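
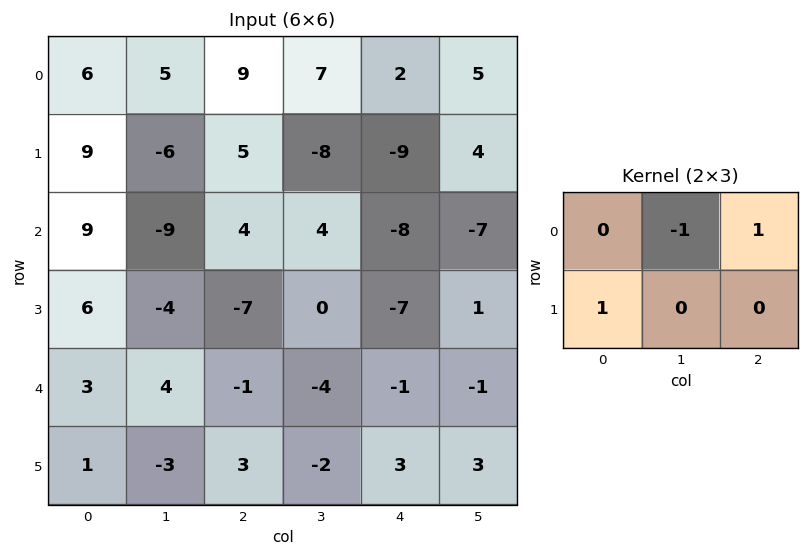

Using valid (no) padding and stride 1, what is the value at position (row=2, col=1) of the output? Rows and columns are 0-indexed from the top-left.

-4

The receptive field on the input at this output position is [-9 4 4 / -4 -7 0]. Elementwise product with the kernel and sum: 4·-1 + 4·1 + -4·1.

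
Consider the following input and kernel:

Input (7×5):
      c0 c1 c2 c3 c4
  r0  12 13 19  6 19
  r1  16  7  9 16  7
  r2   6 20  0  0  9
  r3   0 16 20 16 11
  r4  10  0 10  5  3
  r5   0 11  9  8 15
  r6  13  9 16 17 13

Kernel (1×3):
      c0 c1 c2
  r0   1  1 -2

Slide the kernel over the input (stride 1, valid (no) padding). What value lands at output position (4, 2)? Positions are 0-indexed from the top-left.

The receptive field on the input at this output position is [10 5 3]. Elementwise product with the kernel and sum: 10·1 + 5·1 + 3·-2.

9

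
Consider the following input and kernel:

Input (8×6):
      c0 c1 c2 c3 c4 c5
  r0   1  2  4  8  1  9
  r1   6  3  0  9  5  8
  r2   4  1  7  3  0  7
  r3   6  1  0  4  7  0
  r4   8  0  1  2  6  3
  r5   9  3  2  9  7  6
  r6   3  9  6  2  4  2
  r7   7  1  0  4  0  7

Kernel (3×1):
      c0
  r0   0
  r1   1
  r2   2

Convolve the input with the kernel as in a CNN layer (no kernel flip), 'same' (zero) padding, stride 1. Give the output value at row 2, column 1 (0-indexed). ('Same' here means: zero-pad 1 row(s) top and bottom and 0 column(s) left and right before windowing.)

3

The receptive field on the zero-padded input at this output position is [3 / 1 / 1]. Elementwise product with the kernel and sum: 1·1 + 1·2.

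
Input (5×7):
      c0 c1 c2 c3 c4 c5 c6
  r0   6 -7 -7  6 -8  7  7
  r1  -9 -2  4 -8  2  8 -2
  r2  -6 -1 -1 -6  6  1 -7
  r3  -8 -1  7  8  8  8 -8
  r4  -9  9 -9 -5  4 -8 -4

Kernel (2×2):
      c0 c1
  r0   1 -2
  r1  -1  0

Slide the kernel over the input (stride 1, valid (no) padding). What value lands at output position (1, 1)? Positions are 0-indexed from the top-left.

-9

The receptive field on the input at this output position is [-2 4 / -1 -1]. Elementwise product with the kernel and sum: -2·1 + 4·-2 + -1·-1.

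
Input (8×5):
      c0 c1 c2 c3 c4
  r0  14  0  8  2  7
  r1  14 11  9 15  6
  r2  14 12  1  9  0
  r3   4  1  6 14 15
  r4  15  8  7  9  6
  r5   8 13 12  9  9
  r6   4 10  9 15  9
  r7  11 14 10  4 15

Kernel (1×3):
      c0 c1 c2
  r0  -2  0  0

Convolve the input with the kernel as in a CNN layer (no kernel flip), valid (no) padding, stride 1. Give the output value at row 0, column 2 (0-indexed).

-16

The receptive field on the input at this output position is [8 2 7]. Elementwise product with the kernel and sum: 8·-2.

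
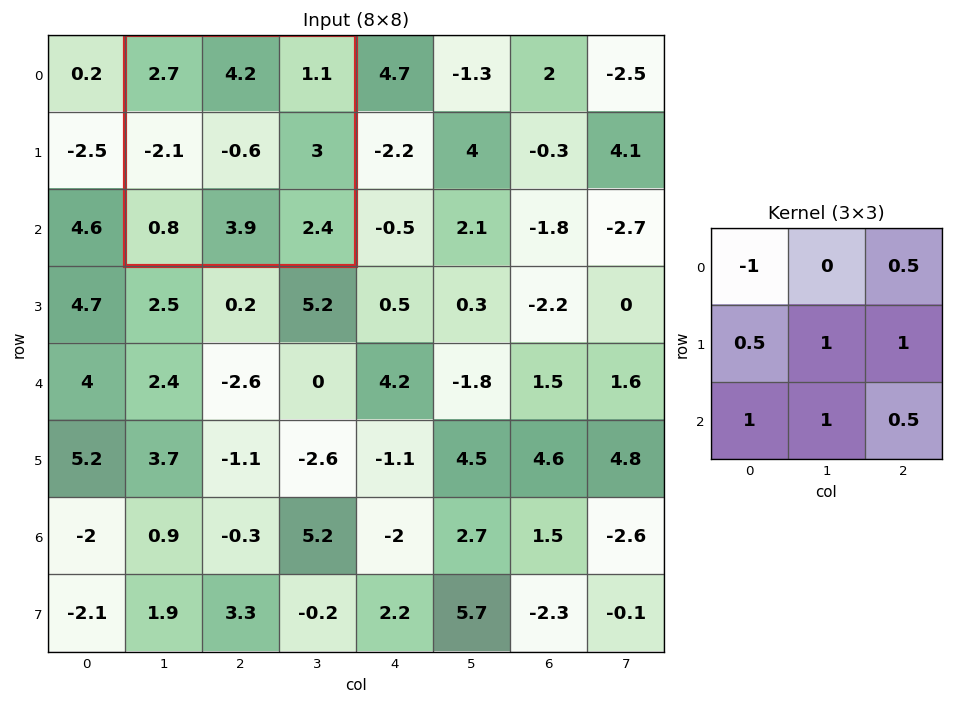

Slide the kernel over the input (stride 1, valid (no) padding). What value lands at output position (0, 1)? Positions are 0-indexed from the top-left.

The receptive field on the input at this output position is [2.7 4.2 1.1 / -2.1 -0.6 3 / 0.8 3.9 2.4]. Elementwise product with the kernel and sum: 2.7·-1 + 1.1·0.5 + -2.1·0.5 + -0.6·1 + 3·1 + 0.8·1 + 3.9·1 + 2.4·0.5.

5.1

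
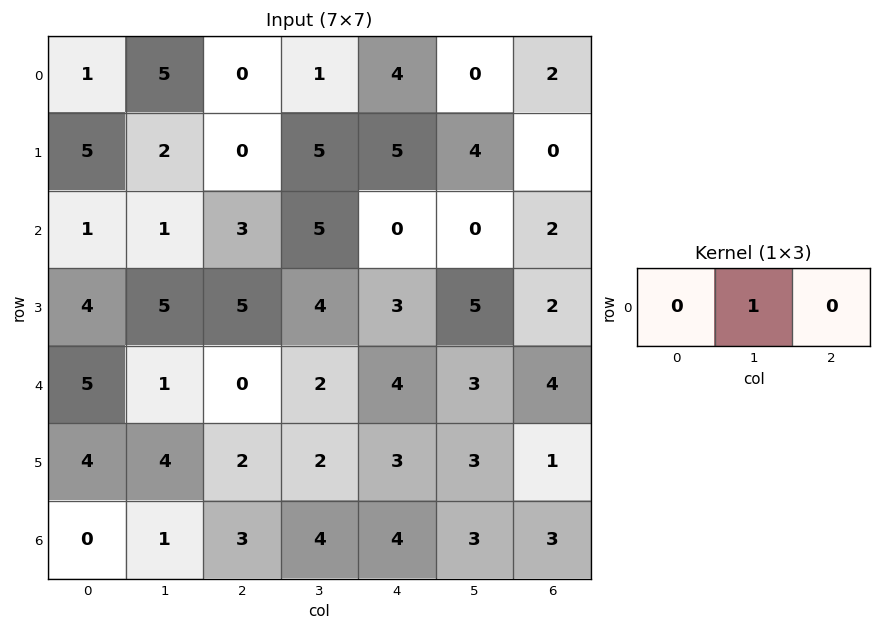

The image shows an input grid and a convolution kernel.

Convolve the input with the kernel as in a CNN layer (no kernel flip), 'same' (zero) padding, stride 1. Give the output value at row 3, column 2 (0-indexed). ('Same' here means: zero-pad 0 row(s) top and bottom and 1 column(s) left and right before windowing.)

5

The receptive field on the zero-padded input at this output position is [5 5 4]. Elementwise product with the kernel and sum: 5·1.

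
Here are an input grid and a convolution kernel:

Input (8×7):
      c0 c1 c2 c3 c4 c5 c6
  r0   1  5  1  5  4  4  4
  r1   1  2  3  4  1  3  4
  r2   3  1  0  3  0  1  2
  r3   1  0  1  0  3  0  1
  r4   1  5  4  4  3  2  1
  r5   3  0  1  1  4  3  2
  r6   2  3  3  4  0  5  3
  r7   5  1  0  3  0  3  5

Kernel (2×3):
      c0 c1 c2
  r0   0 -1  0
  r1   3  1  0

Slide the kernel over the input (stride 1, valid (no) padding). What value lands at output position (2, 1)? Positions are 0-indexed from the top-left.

The receptive field on the input at this output position is [1 0 3 / 0 1 0]. Elementwise product with the kernel and sum: 0·-1 + 0·3 + 1·1.

1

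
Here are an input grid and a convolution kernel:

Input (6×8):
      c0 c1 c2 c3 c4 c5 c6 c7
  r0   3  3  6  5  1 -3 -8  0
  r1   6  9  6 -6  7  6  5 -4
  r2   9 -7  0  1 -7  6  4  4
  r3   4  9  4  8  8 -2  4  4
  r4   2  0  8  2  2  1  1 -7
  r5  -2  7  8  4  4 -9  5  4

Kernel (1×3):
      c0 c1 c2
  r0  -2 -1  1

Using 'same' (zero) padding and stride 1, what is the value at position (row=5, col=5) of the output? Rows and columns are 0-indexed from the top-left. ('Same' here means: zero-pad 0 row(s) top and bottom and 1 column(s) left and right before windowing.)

6

The receptive field on the zero-padded input at this output position is [4 -9 5]. Elementwise product with the kernel and sum: 4·-2 + -9·-1 + 5·1.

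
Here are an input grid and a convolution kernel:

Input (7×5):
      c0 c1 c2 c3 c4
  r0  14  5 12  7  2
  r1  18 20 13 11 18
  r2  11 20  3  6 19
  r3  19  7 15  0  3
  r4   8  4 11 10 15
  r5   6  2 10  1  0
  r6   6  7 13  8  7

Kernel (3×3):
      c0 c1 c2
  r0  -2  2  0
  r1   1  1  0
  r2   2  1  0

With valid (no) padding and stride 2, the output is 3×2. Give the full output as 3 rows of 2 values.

Output[0,0]: The receptive field on the input at this output position is [14 5 12 / 18 20 13 / 11 20 3]. Elementwise product with the kernel and sum: 14·-2 + 5·2 + 18·1 + 20·1 + 11·2 + 20·1.
Output[0,1]: The receptive field on the input at this output position is [12 7 2 / 13 11 18 / 3 6 19]. Elementwise product with the kernel and sum: 12·-2 + 7·2 + 13·1 + 11·1 + 3·2 + 6·1.

62 26
64 53
19 43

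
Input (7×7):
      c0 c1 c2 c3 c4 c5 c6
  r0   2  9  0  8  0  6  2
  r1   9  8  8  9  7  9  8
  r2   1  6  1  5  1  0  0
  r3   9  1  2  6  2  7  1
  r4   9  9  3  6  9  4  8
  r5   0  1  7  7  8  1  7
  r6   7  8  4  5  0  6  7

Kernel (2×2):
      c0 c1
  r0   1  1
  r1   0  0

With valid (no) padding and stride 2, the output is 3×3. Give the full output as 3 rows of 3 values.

11 8 6
7 6 1
18 9 13

Output[0,0]: The receptive field on the input at this output position is [2 9 / 9 8]. Elementwise product with the kernel and sum: 2·1 + 9·1.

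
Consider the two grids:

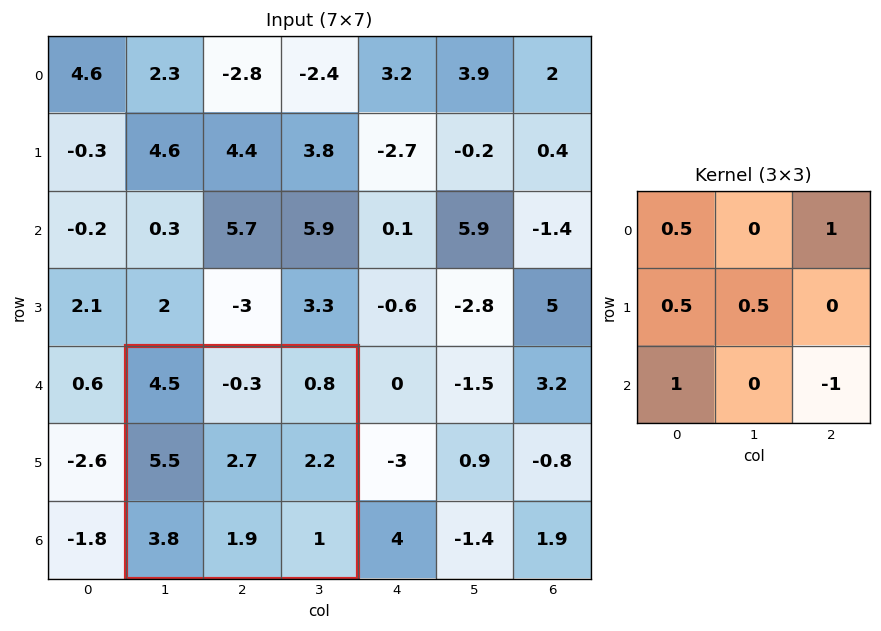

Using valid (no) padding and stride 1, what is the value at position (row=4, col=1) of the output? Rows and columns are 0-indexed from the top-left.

9.95

The receptive field on the input at this output position is [4.5 -0.3 0.8 / 5.5 2.7 2.2 / 3.8 1.9 1]. Elementwise product with the kernel and sum: 4.5·0.5 + 0.8·1 + 5.5·0.5 + 2.7·0.5 + 3.8·1 + 1·-1.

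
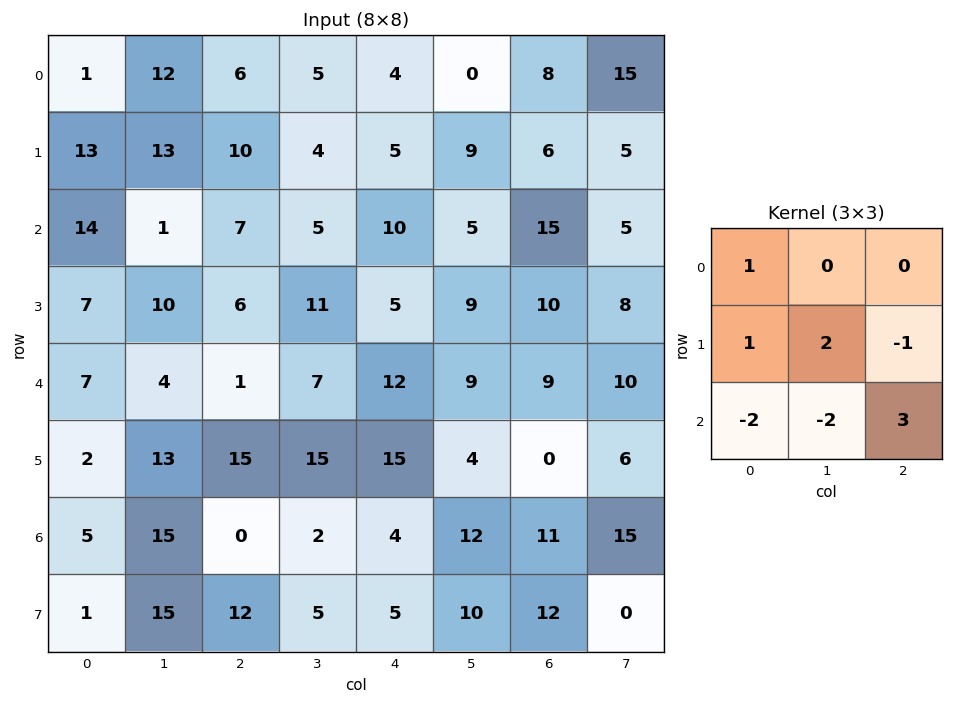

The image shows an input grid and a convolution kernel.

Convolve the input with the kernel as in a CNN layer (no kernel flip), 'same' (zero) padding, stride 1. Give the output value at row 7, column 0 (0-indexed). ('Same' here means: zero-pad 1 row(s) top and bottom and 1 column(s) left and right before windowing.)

The receptive field on the zero-padded input at this output position is [0 5 15 / 0 1 15 / 0 0 0]. Elementwise product with the kernel and sum: 0·1 + 0·1 + 1·2 + 15·-1 + 0·-2 + 0·-2 + 0·3.

-13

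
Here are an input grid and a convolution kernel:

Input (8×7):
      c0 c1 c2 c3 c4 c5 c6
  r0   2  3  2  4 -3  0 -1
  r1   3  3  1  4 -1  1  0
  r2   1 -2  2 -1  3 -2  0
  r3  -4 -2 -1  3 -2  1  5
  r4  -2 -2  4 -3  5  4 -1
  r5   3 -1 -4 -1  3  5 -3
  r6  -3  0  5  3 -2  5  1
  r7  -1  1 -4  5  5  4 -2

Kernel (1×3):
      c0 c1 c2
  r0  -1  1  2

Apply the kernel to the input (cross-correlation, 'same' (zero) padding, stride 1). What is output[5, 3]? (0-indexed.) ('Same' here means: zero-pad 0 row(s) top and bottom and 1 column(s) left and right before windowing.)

9

The receptive field on the zero-padded input at this output position is [-4 -1 3]. Elementwise product with the kernel and sum: -4·-1 + -1·1 + 3·2.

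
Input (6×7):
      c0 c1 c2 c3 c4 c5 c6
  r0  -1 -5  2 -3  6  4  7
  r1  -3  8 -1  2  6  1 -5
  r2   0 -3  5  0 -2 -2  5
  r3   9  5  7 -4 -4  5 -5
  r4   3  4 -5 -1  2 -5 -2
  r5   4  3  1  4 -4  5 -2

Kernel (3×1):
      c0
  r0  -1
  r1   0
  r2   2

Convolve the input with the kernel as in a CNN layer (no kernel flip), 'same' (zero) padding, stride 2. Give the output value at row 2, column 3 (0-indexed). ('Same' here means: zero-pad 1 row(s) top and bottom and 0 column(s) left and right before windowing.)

The receptive field on the zero-padded input at this output position is [-5 / -2 / -2]. Elementwise product with the kernel and sum: -5·-1 + -2·2.

1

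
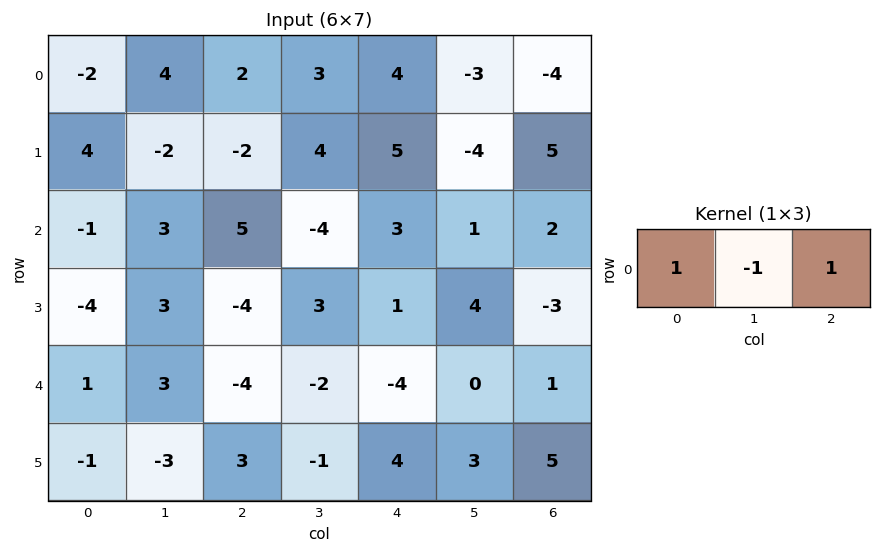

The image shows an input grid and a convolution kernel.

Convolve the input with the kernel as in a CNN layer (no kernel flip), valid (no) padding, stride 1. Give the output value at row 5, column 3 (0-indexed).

-2

The receptive field on the input at this output position is [-1 4 3]. Elementwise product with the kernel and sum: -1·1 + 4·-1 + 3·1.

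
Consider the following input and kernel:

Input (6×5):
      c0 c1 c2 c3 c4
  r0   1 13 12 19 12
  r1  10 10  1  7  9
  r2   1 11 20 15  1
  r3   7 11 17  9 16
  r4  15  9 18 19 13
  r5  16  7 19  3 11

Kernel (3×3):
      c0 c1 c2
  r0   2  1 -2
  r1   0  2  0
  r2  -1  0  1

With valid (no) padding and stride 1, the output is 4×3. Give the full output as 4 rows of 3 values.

30 6 14
60 45 20
-2 56 66
12 53 41

Output[0,0]: The receptive field on the input at this output position is [1 13 12 / 10 10 1 / 1 11 20]. Elementwise product with the kernel and sum: 1·2 + 13·1 + 12·-2 + 10·2 + 1·-1 + 20·1.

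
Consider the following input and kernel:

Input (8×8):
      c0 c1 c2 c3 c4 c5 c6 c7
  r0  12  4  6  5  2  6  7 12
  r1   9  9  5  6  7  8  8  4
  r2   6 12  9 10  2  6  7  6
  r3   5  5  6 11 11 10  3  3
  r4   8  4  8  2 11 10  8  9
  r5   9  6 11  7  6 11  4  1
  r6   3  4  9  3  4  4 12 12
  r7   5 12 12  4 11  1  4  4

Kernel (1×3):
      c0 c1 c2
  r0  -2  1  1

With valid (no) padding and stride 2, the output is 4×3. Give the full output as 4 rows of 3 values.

-14 -5 9
9 -6 9
-4 -3 -4
7 -11 8

Output[0,0]: The receptive field on the input at this output position is [12 4 6]. Elementwise product with the kernel and sum: 12·-2 + 4·1 + 6·1.
Output[0,1]: The receptive field on the input at this output position is [6 5 2]. Elementwise product with the kernel and sum: 6·-2 + 5·1 + 2·1.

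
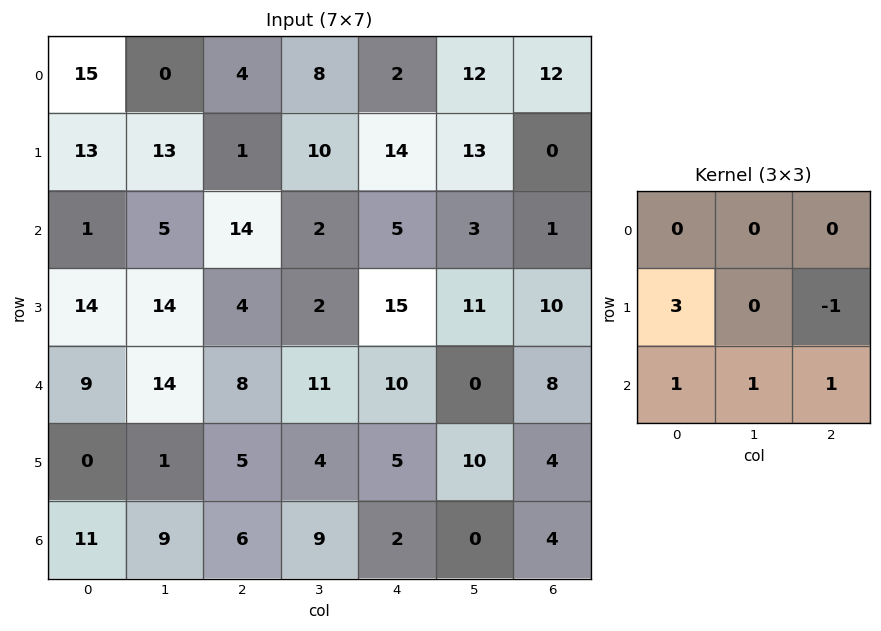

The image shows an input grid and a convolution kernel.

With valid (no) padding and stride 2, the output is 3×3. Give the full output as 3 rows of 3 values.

Output[0,0]: The receptive field on the input at this output position is [15 0 4 / 13 13 1 / 1 5 14]. Elementwise product with the kernel and sum: 13·3 + 1·-1 + 1·1 + 5·1 + 14·1.

58 10 51
69 26 53
21 27 17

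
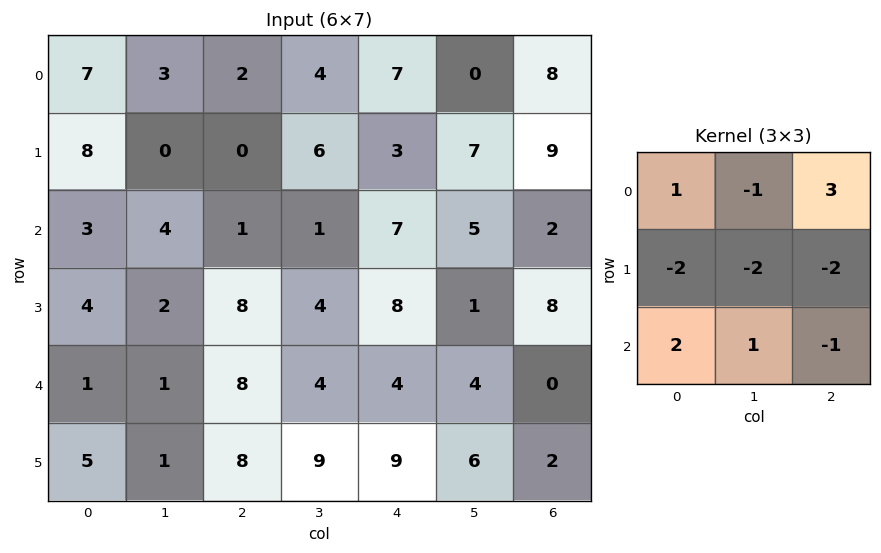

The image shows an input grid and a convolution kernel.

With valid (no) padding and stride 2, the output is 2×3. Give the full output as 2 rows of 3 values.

Output[0,0]: The receptive field on the input at this output position is [7 3 2 / 8 0 0 / 3 4 1]. Elementwise product with the kernel and sum: 7·1 + 3·-1 + 2·3 + 8·-2 + 0·-2 + 0·-2 + 3·2 + 4·1 + 1·-1.
Output[0,1]: The receptive field on the input at this output position is [2 4 7 / 0 6 3 / 1 1 7]. Elementwise product with the kernel and sum: 2·1 + 4·-1 + 7·3 + 0·-2 + 6·-2 + 3·-2 + 1·2 + 1·1 + 7·-1.

3 -3 10
-31 -3 -14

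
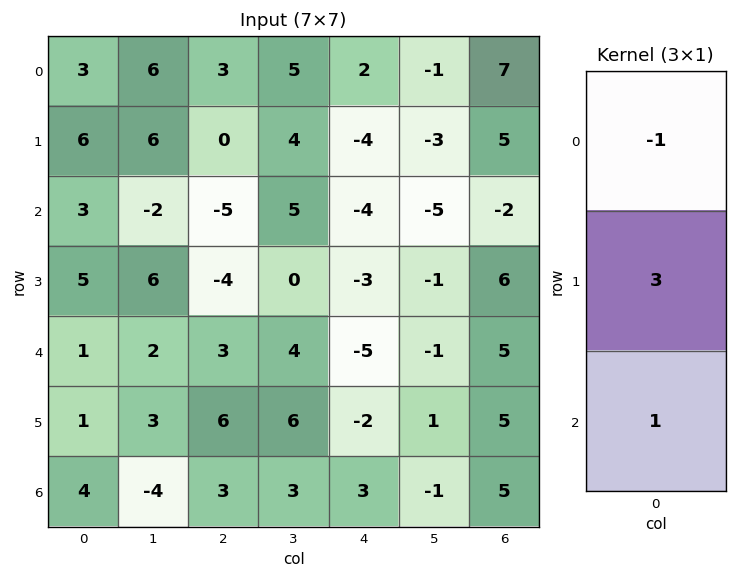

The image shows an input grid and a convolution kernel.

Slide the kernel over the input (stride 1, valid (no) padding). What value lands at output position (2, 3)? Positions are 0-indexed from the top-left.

-1

The receptive field on the input at this output position is [5 / 0 / 4]. Elementwise product with the kernel and sum: 5·-1 + 0·3 + 4·1.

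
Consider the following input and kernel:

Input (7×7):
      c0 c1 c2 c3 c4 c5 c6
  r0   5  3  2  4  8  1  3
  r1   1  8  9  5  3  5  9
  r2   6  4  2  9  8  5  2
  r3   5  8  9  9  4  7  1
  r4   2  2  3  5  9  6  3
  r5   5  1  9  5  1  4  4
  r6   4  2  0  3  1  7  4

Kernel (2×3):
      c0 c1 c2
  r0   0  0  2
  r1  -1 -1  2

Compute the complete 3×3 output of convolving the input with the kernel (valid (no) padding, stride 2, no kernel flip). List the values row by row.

13 8 16
9 6 -5
18 6 9

Output[0,0]: The receptive field on the input at this output position is [5 3 2 / 1 8 9]. Elementwise product with the kernel and sum: 2·2 + 1·-1 + 8·-1 + 9·2.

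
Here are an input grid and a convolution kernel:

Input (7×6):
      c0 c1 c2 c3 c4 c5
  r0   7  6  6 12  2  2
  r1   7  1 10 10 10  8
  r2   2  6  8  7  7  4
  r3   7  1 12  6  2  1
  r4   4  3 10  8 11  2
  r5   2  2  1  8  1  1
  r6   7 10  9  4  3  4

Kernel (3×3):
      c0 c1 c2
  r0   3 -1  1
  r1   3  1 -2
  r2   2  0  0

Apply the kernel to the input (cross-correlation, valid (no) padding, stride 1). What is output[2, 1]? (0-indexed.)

The receptive field on the input at this output position is [6 8 7 / 1 12 6 / 3 10 8]. Elementwise product with the kernel and sum: 6·3 + 8·-1 + 7·1 + 1·3 + 12·1 + 6·-2 + 3·2.

26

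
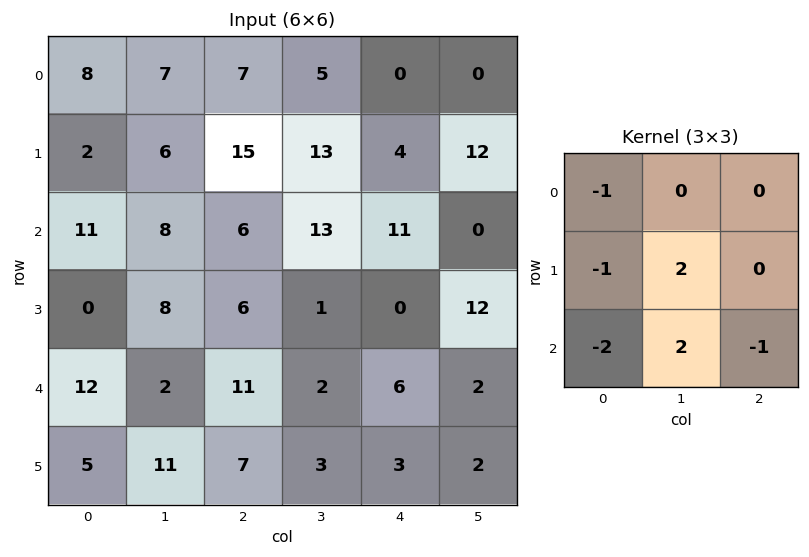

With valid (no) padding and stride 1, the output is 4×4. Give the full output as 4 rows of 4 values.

-10 0 7 -14
13 -7 -5 -18
-26 12 -34 -8
-3 1 -24 7

Output[0,0]: The receptive field on the input at this output position is [8 7 7 / 2 6 15 / 11 8 6]. Elementwise product with the kernel and sum: 8·-1 + 2·-1 + 6·2 + 11·-2 + 8·2 + 6·-1.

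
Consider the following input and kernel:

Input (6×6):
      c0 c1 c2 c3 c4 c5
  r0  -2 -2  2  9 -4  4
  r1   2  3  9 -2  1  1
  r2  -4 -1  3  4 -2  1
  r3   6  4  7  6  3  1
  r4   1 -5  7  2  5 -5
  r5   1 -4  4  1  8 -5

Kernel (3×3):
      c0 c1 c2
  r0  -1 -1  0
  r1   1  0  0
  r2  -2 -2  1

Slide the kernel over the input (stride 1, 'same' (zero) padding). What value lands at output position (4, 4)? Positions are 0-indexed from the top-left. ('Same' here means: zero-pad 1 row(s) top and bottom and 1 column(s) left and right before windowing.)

The receptive field on the zero-padded input at this output position is [6 3 1 / 2 5 -5 / 1 8 -5]. Elementwise product with the kernel and sum: 6·-1 + 3·-1 + 2·1 + 1·-2 + 8·-2 + -5·1.

-30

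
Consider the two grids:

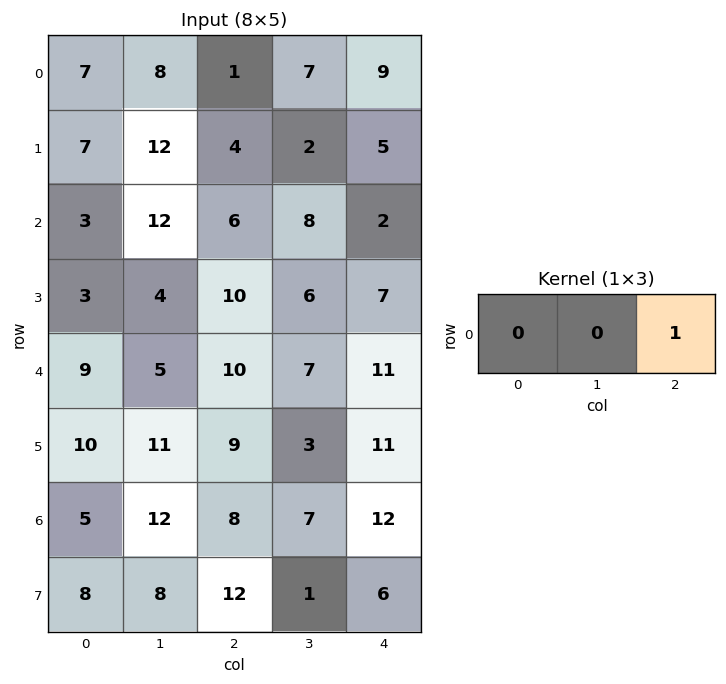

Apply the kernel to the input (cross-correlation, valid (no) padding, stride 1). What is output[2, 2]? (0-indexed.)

2

The receptive field on the input at this output position is [6 8 2]. Elementwise product with the kernel and sum: 2·1.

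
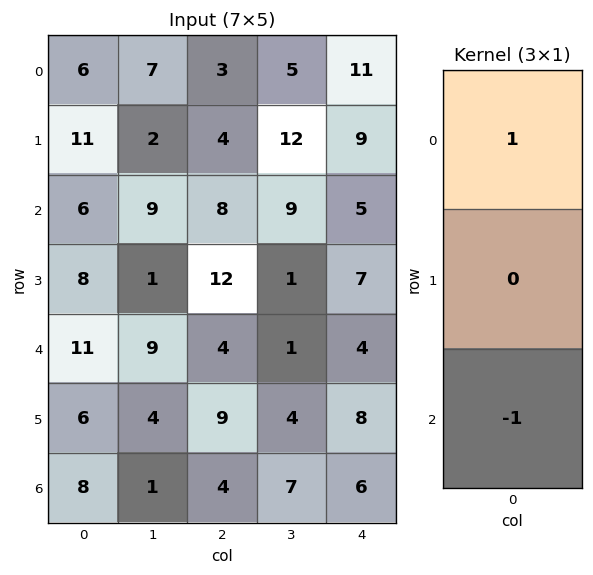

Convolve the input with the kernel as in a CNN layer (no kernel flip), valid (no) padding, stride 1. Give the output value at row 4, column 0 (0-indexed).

3

The receptive field on the input at this output position is [11 / 6 / 8]. Elementwise product with the kernel and sum: 11·1 + 8·-1.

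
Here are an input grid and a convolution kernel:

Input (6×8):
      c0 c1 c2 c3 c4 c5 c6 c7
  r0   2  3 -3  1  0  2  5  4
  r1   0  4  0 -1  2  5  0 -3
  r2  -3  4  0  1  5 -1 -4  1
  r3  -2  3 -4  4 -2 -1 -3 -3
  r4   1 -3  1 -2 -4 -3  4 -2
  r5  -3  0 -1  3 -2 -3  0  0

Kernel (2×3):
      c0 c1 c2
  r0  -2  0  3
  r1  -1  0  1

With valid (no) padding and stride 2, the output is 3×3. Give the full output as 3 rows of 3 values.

Output[0,0]: The receptive field on the input at this output position is [2 3 -3 / 0 4 0]. Elementwise product with the kernel and sum: 2·-2 + -3·3 + 0·-1 + 0·1.
Output[0,1]: The receptive field on the input at this output position is [-3 1 0 / 0 -1 2]. Elementwise product with the kernel and sum: -3·-2 + 0·3 + 0·-1 + 2·1.

-13 8 13
4 17 -23
3 -15 22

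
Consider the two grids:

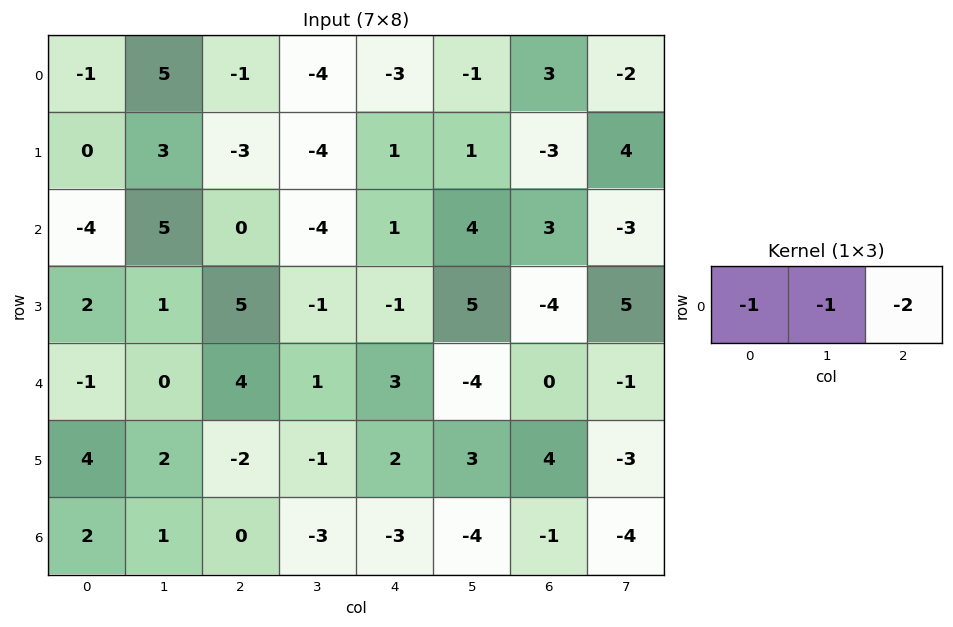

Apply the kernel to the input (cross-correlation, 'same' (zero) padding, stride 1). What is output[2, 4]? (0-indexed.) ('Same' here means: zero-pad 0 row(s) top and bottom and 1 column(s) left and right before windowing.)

-5

The receptive field on the zero-padded input at this output position is [-4 1 4]. Elementwise product with the kernel and sum: -4·-1 + 1·-1 + 4·-2.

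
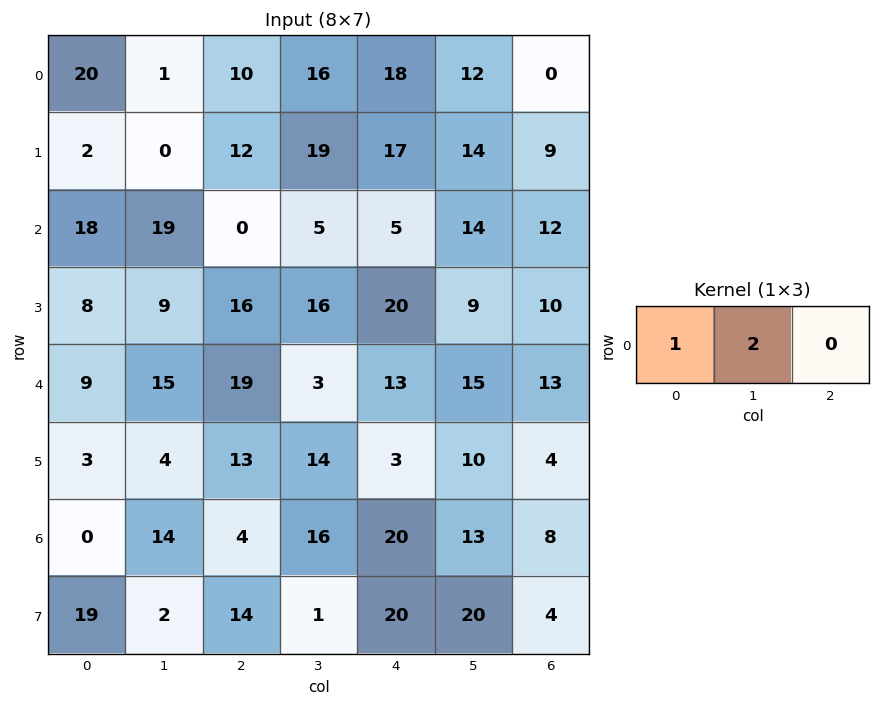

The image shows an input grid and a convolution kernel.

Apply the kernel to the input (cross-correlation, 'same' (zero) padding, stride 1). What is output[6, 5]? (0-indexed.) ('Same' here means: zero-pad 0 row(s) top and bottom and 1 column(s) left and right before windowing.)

46

The receptive field on the zero-padded input at this output position is [20 13 8]. Elementwise product with the kernel and sum: 20·1 + 13·2.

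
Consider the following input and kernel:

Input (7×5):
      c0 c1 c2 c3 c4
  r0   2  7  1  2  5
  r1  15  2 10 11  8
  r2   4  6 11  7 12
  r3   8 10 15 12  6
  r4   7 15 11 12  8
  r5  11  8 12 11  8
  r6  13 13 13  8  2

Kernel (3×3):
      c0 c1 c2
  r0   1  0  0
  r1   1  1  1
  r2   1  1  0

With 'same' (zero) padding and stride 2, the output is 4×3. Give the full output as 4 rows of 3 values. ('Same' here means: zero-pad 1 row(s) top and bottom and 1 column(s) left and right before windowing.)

Output[0,0]: The receptive field on the zero-padded input at this output position is [0 0 0 / 0 2 7 / 0 15 2]. Elementwise product with the kernel and sum: 0·1 + 0·1 + 2·1 + 7·1 + 0·1 + 15·1.
Output[0,1]: The receptive field on the zero-padded input at this output position is [0 0 0 / 7 1 2 / 2 10 11]. Elementwise product with the kernel and sum: 0·1 + 7·1 + 1·1 + 2·1 + 2·1 + 10·1.

24 22 26
18 51 48
33 68 51
26 42 21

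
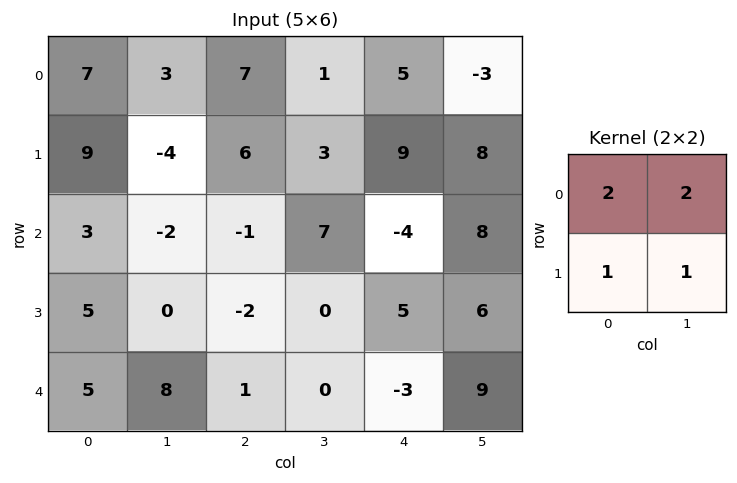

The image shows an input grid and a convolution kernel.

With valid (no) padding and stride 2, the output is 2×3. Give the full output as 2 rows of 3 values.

25 25 21
7 10 19

Output[0,0]: The receptive field on the input at this output position is [7 3 / 9 -4]. Elementwise product with the kernel and sum: 7·2 + 3·2 + 9·1 + -4·1.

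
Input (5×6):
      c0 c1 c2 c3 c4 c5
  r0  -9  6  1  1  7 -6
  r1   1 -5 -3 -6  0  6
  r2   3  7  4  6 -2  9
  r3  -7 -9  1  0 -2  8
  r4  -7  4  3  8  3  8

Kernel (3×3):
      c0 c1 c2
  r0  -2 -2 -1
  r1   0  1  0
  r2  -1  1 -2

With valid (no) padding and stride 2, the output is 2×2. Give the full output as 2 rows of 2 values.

Output[0,0]: The receptive field on the input at this output position is [-9 6 1 / 1 -5 -3 / 3 7 4]. Elementwise product with the kernel and sum: -9·-2 + 6·-2 + 1·-1 + -5·1 + 3·-1 + 7·1 + 4·-2.
Output[0,1]: The receptive field on the input at this output position is [1 1 7 / -3 -6 0 / 4 6 -2]. Elementwise product with the kernel and sum: 1·-2 + 1·-2 + 7·-1 + -6·1 + 4·-1 + 6·1 + -2·-2.

-4 -11
-28 -19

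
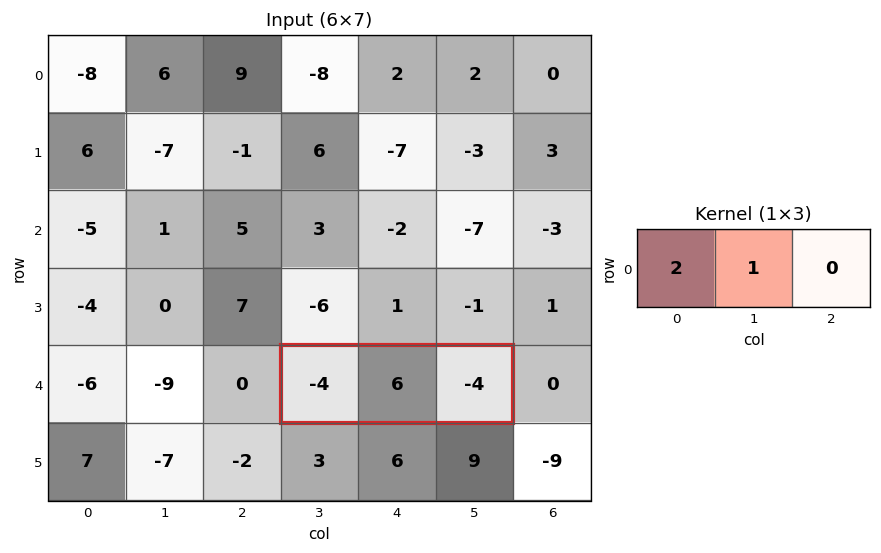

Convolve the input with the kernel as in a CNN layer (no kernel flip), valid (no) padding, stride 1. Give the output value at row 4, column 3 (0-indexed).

The receptive field on the input at this output position is [-4 6 -4]. Elementwise product with the kernel and sum: -4·2 + 6·1.

-2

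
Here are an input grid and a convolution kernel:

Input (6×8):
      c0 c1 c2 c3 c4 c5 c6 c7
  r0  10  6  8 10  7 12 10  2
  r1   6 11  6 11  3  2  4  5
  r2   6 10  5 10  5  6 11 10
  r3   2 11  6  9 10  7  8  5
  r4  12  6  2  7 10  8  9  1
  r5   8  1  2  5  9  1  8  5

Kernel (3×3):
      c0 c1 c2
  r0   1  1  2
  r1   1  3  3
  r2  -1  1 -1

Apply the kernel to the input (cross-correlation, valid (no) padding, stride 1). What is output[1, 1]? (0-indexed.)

The receptive field on the input at this output position is [11 6 11 / 10 5 10 / 11 6 9]. Elementwise product with the kernel and sum: 11·1 + 6·1 + 11·2 + 10·1 + 5·3 + 10·3 + 11·-1 + 6·1 + 9·-1.

80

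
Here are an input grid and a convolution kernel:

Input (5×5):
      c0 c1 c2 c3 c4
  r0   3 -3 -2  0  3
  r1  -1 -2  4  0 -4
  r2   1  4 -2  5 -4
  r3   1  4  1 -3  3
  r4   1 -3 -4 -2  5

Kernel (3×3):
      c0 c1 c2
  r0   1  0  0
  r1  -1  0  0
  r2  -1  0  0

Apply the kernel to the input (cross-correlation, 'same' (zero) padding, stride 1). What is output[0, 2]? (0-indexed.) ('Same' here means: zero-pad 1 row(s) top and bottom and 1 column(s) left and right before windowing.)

5

The receptive field on the zero-padded input at this output position is [0 0 0 / -3 -2 0 / -2 4 0]. Elementwise product with the kernel and sum: 0·1 + -3·-1 + -2·-1.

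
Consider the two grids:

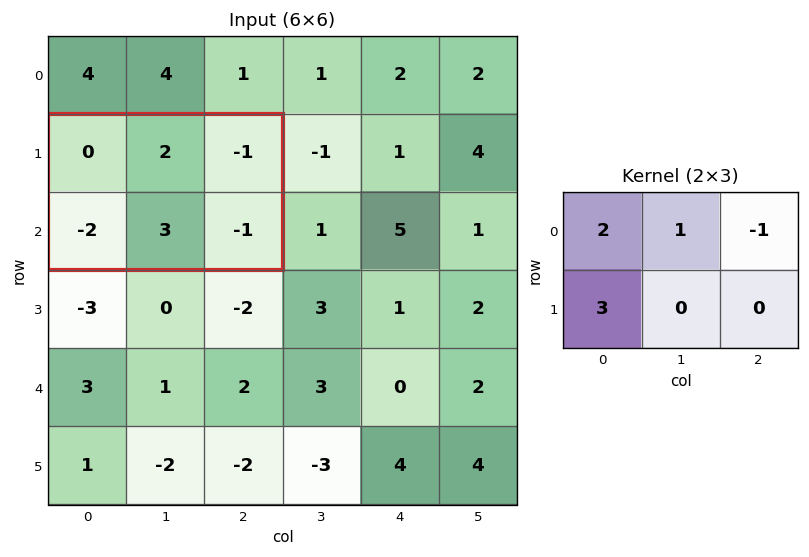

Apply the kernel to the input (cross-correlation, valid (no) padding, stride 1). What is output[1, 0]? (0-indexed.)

-3

The receptive field on the input at this output position is [0 2 -1 / -2 3 -1]. Elementwise product with the kernel and sum: 0·2 + 2·1 + -1·-1 + -2·3.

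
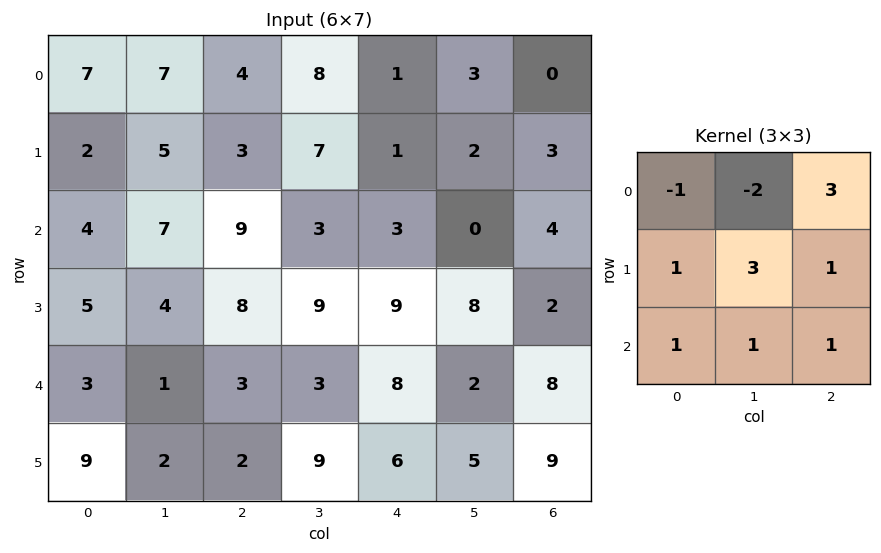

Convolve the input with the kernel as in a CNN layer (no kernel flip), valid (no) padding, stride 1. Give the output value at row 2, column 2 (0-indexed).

52

The receptive field on the input at this output position is [9 3 3 / 8 9 9 / 3 3 8]. Elementwise product with the kernel and sum: 9·-1 + 3·-2 + 3·3 + 8·1 + 9·3 + 9·1 + 3·1 + 3·1 + 8·1.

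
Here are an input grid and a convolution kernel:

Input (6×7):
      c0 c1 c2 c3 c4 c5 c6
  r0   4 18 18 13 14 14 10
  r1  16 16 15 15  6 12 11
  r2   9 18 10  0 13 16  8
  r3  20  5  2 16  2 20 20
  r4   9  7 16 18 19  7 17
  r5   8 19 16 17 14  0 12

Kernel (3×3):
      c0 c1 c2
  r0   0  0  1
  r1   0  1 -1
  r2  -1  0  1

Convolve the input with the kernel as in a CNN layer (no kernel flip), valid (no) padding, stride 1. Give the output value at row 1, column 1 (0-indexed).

36

The receptive field on the input at this output position is [16 15 15 / 18 10 0 / 5 2 16]. Elementwise product with the kernel and sum: 15·1 + 10·1 + 0·-1 + 5·-1 + 16·1.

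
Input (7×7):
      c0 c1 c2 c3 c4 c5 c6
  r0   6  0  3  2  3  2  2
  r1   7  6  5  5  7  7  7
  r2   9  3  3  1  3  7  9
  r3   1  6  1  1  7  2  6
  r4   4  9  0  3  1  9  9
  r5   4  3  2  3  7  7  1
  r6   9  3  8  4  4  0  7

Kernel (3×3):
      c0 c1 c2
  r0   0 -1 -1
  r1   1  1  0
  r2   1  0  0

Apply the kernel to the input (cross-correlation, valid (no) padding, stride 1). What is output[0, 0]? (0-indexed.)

The receptive field on the input at this output position is [6 0 3 / 7 6 5 / 9 3 3]. Elementwise product with the kernel and sum: 0·-1 + 3·-1 + 7·1 + 6·1 + 9·1.

19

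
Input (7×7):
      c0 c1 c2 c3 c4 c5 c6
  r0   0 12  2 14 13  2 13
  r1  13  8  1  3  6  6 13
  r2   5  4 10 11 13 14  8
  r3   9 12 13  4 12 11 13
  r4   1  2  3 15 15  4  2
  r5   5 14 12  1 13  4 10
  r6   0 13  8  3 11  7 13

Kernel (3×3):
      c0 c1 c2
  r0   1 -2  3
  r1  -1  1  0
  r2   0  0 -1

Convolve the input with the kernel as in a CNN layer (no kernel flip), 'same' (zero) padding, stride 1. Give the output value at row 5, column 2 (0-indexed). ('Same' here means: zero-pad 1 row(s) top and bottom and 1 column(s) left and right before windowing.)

The receptive field on the zero-padded input at this output position is [2 3 15 / 14 12 1 / 13 8 3]. Elementwise product with the kernel and sum: 2·1 + 3·-2 + 15·3 + 14·-1 + 12·1 + 3·-1.

36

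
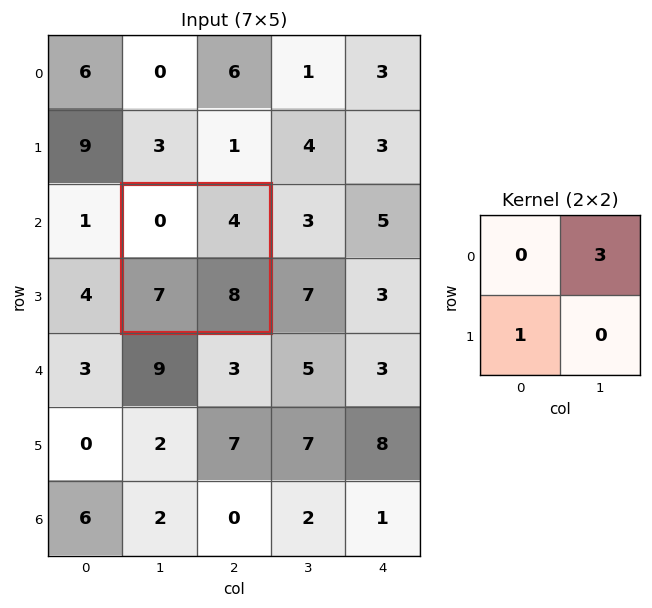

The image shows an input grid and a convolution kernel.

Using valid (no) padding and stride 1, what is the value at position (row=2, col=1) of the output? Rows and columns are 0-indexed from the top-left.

The receptive field on the input at this output position is [0 4 / 7 8]. Elementwise product with the kernel and sum: 4·3 + 7·1.

19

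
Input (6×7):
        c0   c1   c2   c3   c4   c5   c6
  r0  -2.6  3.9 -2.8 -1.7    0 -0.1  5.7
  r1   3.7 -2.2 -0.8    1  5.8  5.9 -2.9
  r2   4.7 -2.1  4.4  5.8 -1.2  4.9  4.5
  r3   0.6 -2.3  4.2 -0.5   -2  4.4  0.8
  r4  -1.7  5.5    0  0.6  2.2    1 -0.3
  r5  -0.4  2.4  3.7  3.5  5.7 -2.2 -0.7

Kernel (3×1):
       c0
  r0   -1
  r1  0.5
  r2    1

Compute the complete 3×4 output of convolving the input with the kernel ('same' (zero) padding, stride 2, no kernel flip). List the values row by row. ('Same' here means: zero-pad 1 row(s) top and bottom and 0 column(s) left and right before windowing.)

Output[0,0]: The receptive field on the zero-padded input at this output position is [0 / -2.6 / 3.7]. Elementwise product with the kernel and sum: 0·-1 + -2.6·0.5 + 3.7·1.
Output[0,1]: The receptive field on the zero-padded input at this output position is [0 / -2.8 / -0.8]. Elementwise product with the kernel and sum: 0·-1 + -2.8·0.5 + -0.8·1.

2.4 -2.2 5.8 -0.05
-0.75 7.2 -8.4 5.95
-1.85 -0.5 8.8 -1.65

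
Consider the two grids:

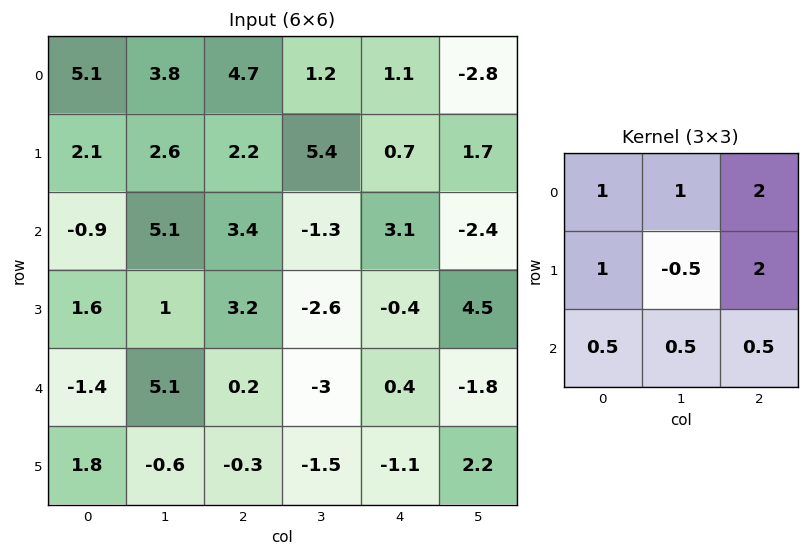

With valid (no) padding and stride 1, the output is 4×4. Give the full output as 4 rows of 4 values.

27.3 26.8 11.6 4.85
15.35 17.2 19.35 2.6
20.45 1.25 10.8 1.4
5.9 -3.2 0.85 -1

Output[0,0]: The receptive field on the input at this output position is [5.1 3.8 4.7 / 2.1 2.6 2.2 / -0.9 5.1 3.4]. Elementwise product with the kernel and sum: 5.1·1 + 3.8·1 + 4.7·2 + 2.1·1 + 2.6·-0.5 + 2.2·2 + -0.9·0.5 + 5.1·0.5 + 3.4·0.5.
Output[0,1]: The receptive field on the input at this output position is [3.8 4.7 1.2 / 2.6 2.2 5.4 / 5.1 3.4 -1.3]. Elementwise product with the kernel and sum: 3.8·1 + 4.7·1 + 1.2·2 + 2.6·1 + 2.2·-0.5 + 5.4·2 + 5.1·0.5 + 3.4·0.5 + -1.3·0.5.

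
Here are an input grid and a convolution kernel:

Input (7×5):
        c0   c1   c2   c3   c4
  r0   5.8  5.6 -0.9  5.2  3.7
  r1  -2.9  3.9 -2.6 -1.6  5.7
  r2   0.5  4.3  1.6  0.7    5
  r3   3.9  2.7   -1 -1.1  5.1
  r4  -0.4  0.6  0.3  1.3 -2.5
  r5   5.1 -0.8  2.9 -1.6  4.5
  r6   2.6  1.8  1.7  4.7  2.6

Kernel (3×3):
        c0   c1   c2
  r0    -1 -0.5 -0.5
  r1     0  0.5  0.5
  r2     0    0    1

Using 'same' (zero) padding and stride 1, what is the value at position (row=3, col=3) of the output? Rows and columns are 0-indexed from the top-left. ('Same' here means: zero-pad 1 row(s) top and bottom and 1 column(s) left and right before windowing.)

The receptive field on the zero-padded input at this output position is [1.6 0.7 5 / -1 -1.1 5.1 / 0.3 1.3 -2.5]. Elementwise product with the kernel and sum: 1.6·-1 + 0.7·-0.5 + 5·-0.5 + -1.1·0.5 + 5.1·0.5 + -2.5·1.

-4.95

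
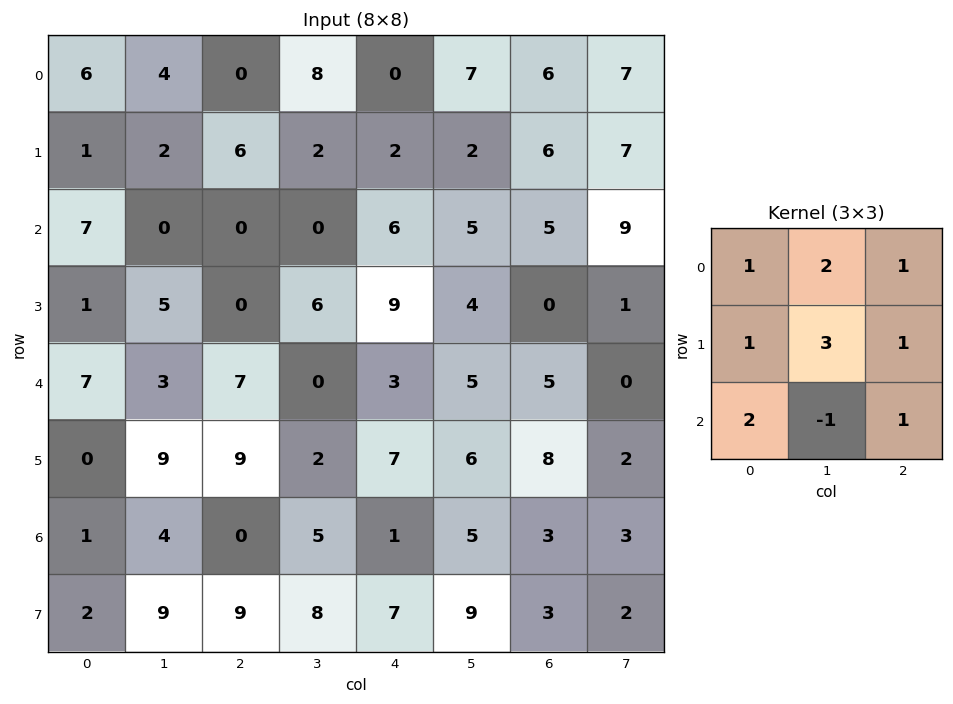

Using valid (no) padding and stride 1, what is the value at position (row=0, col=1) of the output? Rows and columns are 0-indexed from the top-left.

34

The receptive field on the input at this output position is [4 0 8 / 2 6 2 / 0 0 0]. Elementwise product with the kernel and sum: 4·1 + 0·2 + 8·1 + 2·1 + 6·3 + 2·1 + 0·2 + 0·-1 + 0·1.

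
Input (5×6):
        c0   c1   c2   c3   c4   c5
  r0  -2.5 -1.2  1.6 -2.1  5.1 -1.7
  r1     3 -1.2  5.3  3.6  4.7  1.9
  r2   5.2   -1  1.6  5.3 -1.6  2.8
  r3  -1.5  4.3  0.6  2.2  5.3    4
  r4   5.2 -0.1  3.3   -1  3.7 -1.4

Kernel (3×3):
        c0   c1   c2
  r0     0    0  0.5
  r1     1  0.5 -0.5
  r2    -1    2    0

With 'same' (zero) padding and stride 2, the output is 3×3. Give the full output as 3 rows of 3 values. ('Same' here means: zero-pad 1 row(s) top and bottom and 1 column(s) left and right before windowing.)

Output[0,0]: The receptive field on the zero-padded input at this output position is [0 0 0 / 0 -2.5 -1.2 / 0 3 -1.2]. Elementwise product with the kernel and sum: 0·0.5 + 0·1 + -2.5·0.5 + -1.2·-0.5 + 0·-1 + 3·2.
Output[0,1]: The receptive field on the zero-padded input at this output position is [0 0 0 / -1.2 1.6 -2.1 / -1.2 5.3 3.6]. Elementwise product with the kernel and sum: 0·0.5 + -1.2·1 + 1.6·0.5 + -2.1·-0.5 + -1.2·-1 + 5.3·2.

5.35 12.45 7.1
-0.5 -4.15 12.45
4.8 3.15 3.55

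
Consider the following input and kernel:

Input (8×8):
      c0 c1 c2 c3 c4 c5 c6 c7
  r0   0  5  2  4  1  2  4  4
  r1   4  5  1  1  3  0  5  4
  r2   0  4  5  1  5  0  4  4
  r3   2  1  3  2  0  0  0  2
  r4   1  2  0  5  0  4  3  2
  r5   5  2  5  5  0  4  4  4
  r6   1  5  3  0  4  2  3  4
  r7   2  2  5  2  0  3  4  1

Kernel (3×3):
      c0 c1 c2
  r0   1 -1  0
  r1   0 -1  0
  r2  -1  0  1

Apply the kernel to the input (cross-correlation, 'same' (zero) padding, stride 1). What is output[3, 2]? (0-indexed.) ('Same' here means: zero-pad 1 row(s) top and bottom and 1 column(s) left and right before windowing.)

-1

The receptive field on the zero-padded input at this output position is [4 5 1 / 1 3 2 / 2 0 5]. Elementwise product with the kernel and sum: 4·1 + 5·-1 + 3·-1 + 2·-1 + 5·1.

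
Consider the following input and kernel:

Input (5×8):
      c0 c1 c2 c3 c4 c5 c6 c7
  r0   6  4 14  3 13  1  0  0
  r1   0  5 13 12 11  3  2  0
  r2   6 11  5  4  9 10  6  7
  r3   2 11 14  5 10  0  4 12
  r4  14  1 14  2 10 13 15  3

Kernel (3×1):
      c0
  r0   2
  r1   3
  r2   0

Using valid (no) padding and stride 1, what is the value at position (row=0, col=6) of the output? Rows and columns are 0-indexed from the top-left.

The receptive field on the input at this output position is [0 / 2 / 6]. Elementwise product with the kernel and sum: 0·2 + 2·3.

6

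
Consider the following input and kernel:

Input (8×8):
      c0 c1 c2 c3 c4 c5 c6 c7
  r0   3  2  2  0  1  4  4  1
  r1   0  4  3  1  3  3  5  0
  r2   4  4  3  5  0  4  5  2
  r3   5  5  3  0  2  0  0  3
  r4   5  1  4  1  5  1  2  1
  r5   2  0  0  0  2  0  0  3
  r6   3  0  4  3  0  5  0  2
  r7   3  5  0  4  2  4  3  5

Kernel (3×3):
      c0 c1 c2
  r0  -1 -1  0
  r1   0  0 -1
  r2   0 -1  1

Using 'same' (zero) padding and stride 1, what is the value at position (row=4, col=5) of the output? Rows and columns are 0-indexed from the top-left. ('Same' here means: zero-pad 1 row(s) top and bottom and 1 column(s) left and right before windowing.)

The receptive field on the zero-padded input at this output position is [2 0 0 / 5 1 2 / 2 0 0]. Elementwise product with the kernel and sum: 2·-1 + 0·-1 + 2·-1 + 0·-1 + 0·1.

-4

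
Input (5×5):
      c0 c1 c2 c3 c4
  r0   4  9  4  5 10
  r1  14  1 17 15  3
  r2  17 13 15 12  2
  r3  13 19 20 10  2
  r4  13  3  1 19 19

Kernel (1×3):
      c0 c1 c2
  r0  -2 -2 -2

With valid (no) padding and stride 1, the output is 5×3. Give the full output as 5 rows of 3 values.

-34 -36 -38
-64 -66 -70
-90 -80 -58
-104 -98 -64
-34 -46 -78

Output[0,0]: The receptive field on the input at this output position is [4 9 4]. Elementwise product with the kernel and sum: 4·-2 + 9·-2 + 4·-2.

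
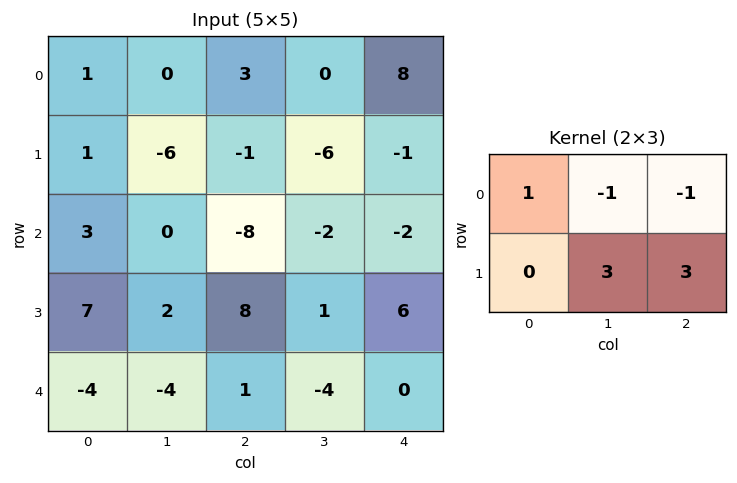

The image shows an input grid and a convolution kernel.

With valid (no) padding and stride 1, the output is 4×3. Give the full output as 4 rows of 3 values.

Output[0,0]: The receptive field on the input at this output position is [1 0 3 / 1 -6 -1]. Elementwise product with the kernel and sum: 1·1 + 0·-1 + 3·-1 + -6·3 + -1·3.

-23 -24 -26
-16 -29 -6
41 37 17
-12 -16 -11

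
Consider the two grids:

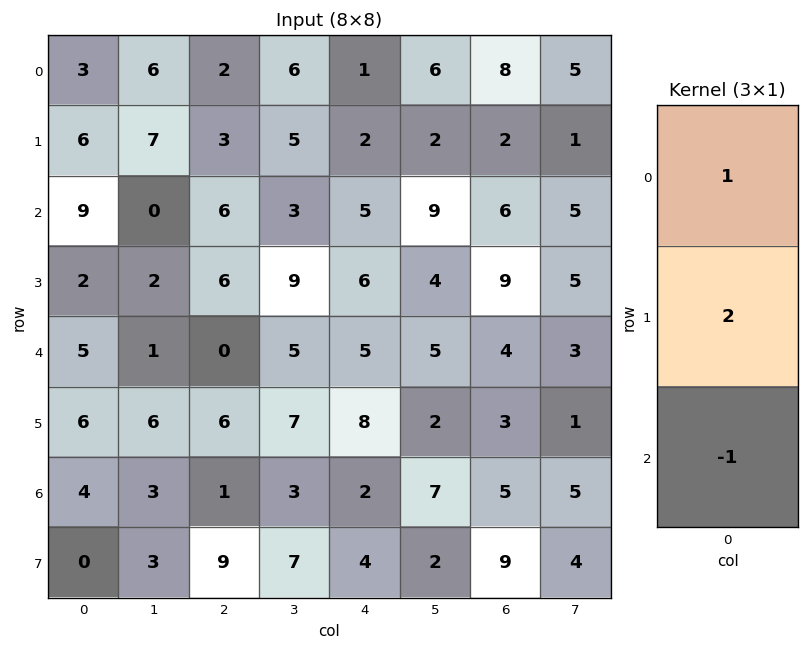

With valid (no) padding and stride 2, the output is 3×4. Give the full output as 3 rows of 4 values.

Output[0,0]: The receptive field on the input at this output position is [3 / 6 / 9]. Elementwise product with the kernel and sum: 3·1 + 6·2 + 9·-1.

6 2 0 6
8 18 12 20
13 11 19 5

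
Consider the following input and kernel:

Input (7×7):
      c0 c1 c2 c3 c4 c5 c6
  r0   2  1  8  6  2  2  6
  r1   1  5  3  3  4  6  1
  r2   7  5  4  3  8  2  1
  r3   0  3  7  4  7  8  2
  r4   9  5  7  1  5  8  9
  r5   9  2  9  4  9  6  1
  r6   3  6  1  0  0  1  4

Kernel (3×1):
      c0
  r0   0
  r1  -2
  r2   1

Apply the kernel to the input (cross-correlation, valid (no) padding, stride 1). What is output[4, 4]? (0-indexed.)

The receptive field on the input at this output position is [5 / 9 / 0]. Elementwise product with the kernel and sum: 9·-2 + 0·1.

-18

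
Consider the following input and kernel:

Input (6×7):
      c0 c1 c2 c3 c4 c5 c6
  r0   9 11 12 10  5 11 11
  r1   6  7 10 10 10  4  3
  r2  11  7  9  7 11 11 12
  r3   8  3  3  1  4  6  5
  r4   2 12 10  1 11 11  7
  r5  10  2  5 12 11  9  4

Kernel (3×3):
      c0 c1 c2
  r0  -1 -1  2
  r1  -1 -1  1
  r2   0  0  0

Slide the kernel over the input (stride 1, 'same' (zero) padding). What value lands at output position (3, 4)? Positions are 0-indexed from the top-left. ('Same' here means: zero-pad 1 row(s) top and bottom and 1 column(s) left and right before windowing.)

5

The receptive field on the zero-padded input at this output position is [7 11 11 / 1 4 6 / 1 11 11]. Elementwise product with the kernel and sum: 7·-1 + 11·-1 + 11·2 + 1·-1 + 4·-1 + 6·1.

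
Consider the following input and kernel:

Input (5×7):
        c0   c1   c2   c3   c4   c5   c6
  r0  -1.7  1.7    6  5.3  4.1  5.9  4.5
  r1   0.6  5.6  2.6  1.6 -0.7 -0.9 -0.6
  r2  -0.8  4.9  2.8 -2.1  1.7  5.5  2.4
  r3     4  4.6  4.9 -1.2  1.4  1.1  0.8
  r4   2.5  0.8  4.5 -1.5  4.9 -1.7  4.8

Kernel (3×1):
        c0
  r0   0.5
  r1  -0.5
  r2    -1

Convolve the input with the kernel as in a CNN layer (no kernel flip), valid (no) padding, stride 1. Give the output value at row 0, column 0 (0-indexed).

The receptive field on the input at this output position is [-1.7 / 0.6 / -0.8]. Elementwise product with the kernel and sum: -1.7·0.5 + 0.6·-0.5 + -0.8·-1.

-0.35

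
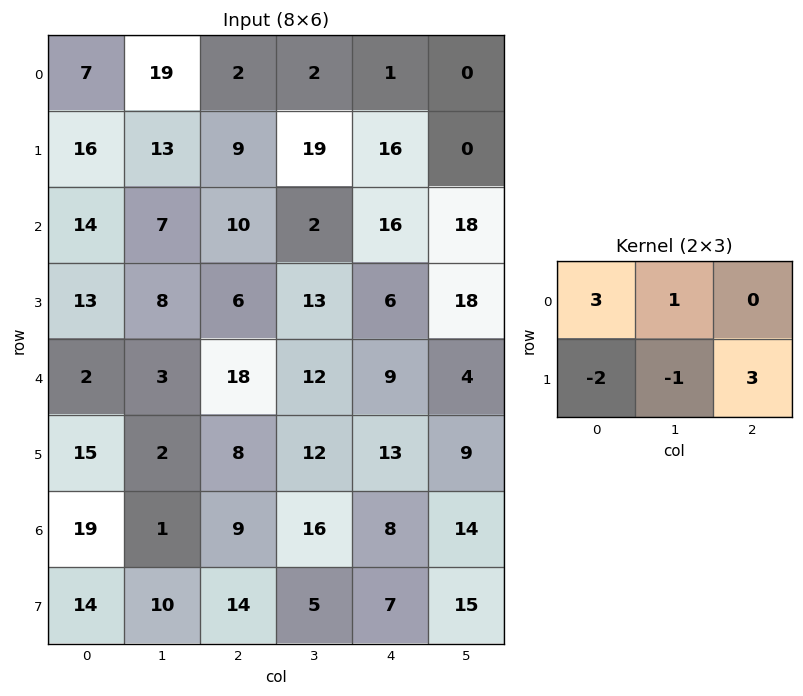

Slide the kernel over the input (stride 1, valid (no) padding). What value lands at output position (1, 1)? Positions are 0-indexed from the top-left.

The receptive field on the input at this output position is [13 9 19 / 7 10 2]. Elementwise product with the kernel and sum: 13·3 + 9·1 + 7·-2 + 10·-1 + 2·3.

30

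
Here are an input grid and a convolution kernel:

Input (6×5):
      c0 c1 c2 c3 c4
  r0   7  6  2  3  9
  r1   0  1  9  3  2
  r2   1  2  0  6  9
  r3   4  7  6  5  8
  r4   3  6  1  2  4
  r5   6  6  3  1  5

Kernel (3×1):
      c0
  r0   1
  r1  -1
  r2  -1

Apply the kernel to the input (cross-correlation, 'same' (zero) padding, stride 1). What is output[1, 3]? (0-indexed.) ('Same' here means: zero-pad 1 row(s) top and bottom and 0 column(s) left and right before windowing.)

The receptive field on the zero-padded input at this output position is [3 / 3 / 6]. Elementwise product with the kernel and sum: 3·1 + 3·-1 + 6·-1.

-6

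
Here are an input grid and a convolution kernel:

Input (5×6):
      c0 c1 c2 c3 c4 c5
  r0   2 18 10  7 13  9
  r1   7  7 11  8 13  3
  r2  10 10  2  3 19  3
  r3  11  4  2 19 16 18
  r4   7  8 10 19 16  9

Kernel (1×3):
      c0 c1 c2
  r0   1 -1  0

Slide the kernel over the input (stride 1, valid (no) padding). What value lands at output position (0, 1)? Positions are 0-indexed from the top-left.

The receptive field on the input at this output position is [18 10 7]. Elementwise product with the kernel and sum: 18·1 + 10·-1.

8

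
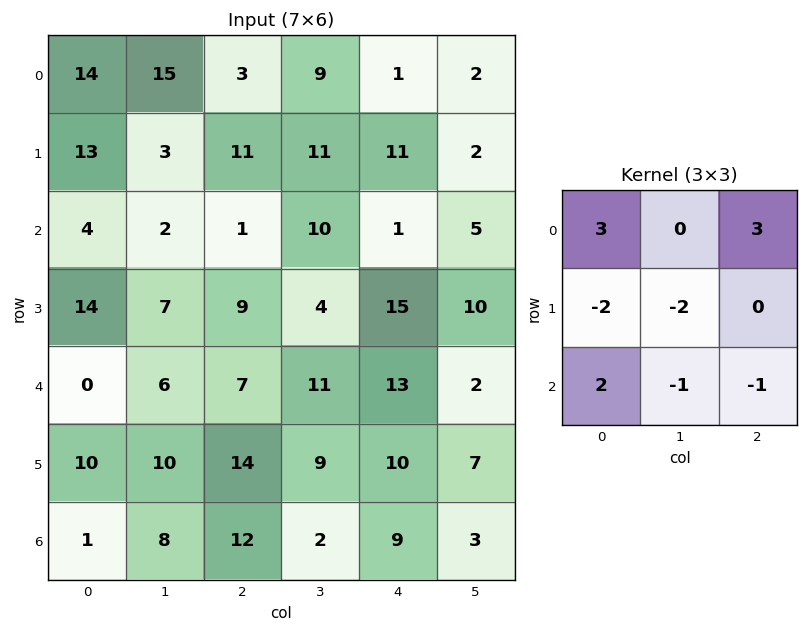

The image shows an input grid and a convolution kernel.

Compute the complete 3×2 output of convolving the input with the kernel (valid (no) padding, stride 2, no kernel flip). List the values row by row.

24 -41
-40 -30
-37 27

Output[0,0]: The receptive field on the input at this output position is [14 15 3 / 13 3 11 / 4 2 1]. Elementwise product with the kernel and sum: 14·3 + 3·3 + 13·-2 + 3·-2 + 4·2 + 2·-1 + 1·-1.
Output[0,1]: The receptive field on the input at this output position is [3 9 1 / 11 11 11 / 1 10 1]. Elementwise product with the kernel and sum: 3·3 + 1·3 + 11·-2 + 11·-2 + 1·2 + 10·-1 + 1·-1.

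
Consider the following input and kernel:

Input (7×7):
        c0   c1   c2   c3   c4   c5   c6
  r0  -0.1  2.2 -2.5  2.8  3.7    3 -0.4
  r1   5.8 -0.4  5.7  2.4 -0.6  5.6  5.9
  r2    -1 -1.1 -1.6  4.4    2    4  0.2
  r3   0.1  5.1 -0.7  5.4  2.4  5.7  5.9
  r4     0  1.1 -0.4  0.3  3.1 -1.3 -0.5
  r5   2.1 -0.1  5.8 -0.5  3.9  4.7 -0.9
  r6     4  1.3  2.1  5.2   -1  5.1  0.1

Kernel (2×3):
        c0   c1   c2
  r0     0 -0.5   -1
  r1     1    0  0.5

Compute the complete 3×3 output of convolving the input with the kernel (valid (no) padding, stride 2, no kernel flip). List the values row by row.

Output[0,0]: The receptive field on the input at this output position is [-0.1 2.2 -2.5 / 5.8 -0.4 5.7]. Elementwise product with the kernel and sum: 2.2·-0.5 + -2.5·-1 + 5.8·1 + 5.7·0.5.

10.05 0.3 1.25
1.9 -3.7 3.15
4.85 4.5 4.6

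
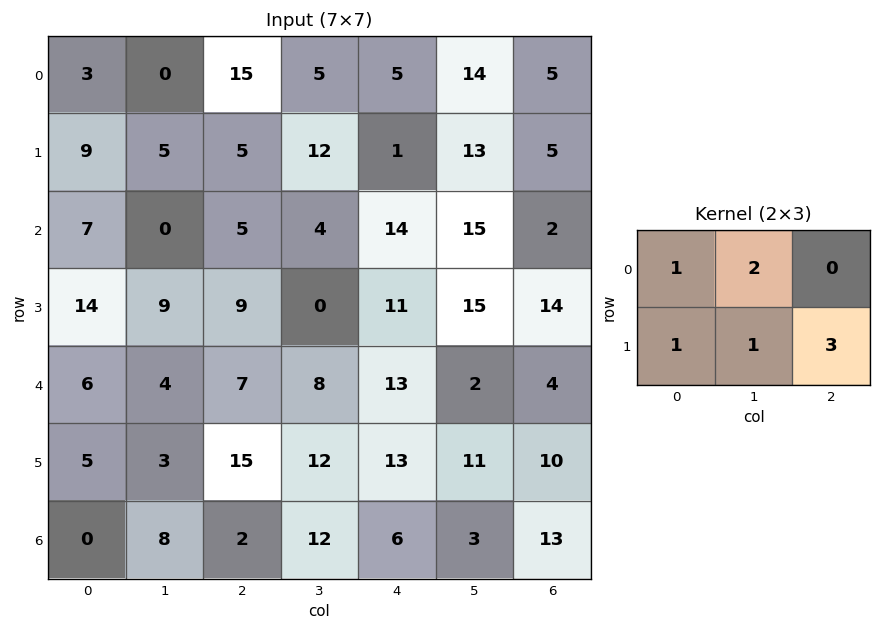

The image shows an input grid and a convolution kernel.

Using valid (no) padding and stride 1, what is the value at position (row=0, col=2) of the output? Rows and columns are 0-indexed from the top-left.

The receptive field on the input at this output position is [15 5 5 / 5 12 1]. Elementwise product with the kernel and sum: 15·1 + 5·2 + 5·1 + 12·1 + 1·3.

45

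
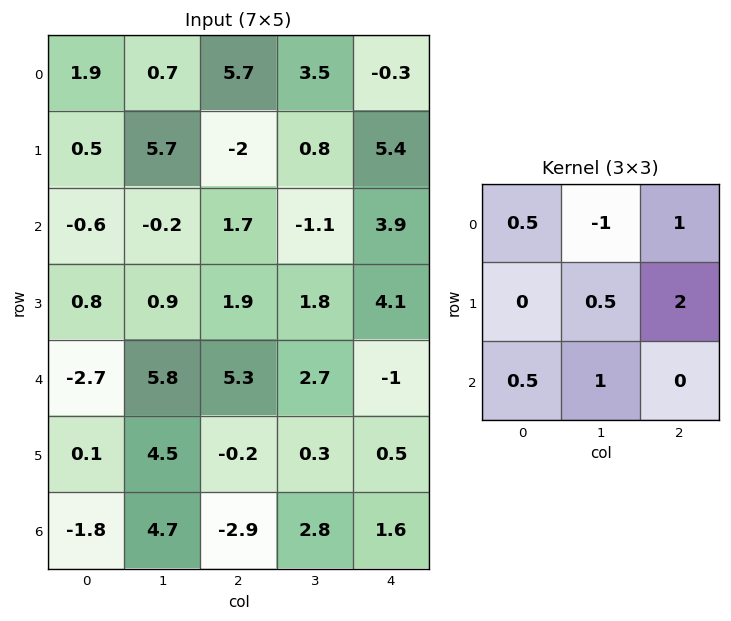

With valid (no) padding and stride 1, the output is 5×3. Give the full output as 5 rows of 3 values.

4.3 0.35 10
-2.85 6.65 13.6
10.3 9.85 20.3
19.45 10.45 2.8
3.8 0.25 1.45

Output[0,0]: The receptive field on the input at this output position is [1.9 0.7 5.7 / 0.5 5.7 -2 / -0.6 -0.2 1.7]. Elementwise product with the kernel and sum: 1.9·0.5 + 0.7·-1 + 5.7·1 + 5.7·0.5 + -2·2 + -0.6·0.5 + -0.2·1.
Output[0,1]: The receptive field on the input at this output position is [0.7 5.7 3.5 / 5.7 -2 0.8 / -0.2 1.7 -1.1]. Elementwise product with the kernel and sum: 0.7·0.5 + 5.7·-1 + 3.5·1 + -2·0.5 + 0.8·2 + -0.2·0.5 + 1.7·1.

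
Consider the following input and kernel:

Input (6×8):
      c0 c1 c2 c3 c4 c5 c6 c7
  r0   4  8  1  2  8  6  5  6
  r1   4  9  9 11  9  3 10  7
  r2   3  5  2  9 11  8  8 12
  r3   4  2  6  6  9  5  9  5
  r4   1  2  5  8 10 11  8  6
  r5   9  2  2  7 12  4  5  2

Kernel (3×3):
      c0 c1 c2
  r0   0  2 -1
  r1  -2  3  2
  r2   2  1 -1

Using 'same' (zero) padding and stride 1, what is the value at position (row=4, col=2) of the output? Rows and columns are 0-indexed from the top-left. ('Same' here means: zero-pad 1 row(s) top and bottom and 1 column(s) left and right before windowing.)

The receptive field on the zero-padded input at this output position is [2 6 6 / 2 5 8 / 2 2 7]. Elementwise product with the kernel and sum: 6·2 + 6·-1 + 2·-2 + 5·3 + 8·2 + 2·2 + 2·1 + 7·-1.

32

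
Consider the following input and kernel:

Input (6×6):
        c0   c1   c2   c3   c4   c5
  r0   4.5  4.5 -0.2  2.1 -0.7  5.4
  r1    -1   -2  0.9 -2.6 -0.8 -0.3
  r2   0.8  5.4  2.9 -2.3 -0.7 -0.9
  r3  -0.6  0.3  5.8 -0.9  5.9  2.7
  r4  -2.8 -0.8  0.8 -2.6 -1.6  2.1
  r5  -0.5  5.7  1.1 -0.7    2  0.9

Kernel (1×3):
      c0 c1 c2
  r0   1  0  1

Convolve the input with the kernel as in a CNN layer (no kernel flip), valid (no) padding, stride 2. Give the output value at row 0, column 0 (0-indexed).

The receptive field on the input at this output position is [4.5 4.5 -0.2]. Elementwise product with the kernel and sum: 4.5·1 + -0.2·1.

4.3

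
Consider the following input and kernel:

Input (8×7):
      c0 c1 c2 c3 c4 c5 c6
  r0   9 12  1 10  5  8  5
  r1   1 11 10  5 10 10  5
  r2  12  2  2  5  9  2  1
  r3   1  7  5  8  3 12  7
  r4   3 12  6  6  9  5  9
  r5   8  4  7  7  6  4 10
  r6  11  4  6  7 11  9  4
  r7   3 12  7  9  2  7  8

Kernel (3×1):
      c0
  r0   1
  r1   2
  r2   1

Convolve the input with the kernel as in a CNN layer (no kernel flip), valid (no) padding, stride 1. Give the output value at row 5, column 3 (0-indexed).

30

The receptive field on the input at this output position is [7 / 7 / 9]. Elementwise product with the kernel and sum: 7·1 + 7·2 + 9·1.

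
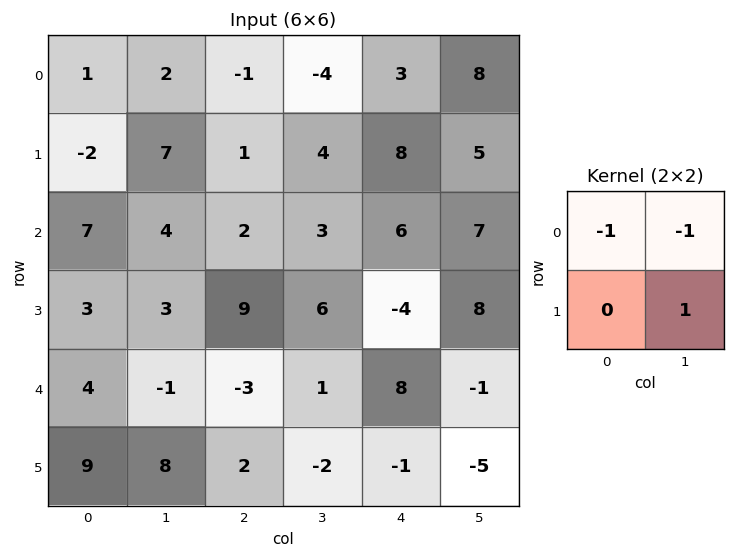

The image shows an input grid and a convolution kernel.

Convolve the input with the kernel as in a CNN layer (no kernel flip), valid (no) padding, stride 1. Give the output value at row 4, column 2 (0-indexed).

The receptive field on the input at this output position is [-3 1 / 2 -2]. Elementwise product with the kernel and sum: -3·-1 + 1·-1 + -2·1.

0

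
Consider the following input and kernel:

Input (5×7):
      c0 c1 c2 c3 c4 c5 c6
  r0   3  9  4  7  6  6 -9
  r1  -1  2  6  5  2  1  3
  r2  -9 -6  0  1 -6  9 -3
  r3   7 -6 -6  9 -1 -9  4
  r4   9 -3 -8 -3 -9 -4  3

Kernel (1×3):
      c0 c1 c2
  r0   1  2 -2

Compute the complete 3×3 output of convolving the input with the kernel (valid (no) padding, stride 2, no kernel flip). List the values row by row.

13 6 36
-21 14 18
19 4 -23

Output[0,0]: The receptive field on the input at this output position is [3 9 4]. Elementwise product with the kernel and sum: 3·1 + 9·2 + 4·-2.
Output[0,1]: The receptive field on the input at this output position is [4 7 6]. Elementwise product with the kernel and sum: 4·1 + 7·2 + 6·-2.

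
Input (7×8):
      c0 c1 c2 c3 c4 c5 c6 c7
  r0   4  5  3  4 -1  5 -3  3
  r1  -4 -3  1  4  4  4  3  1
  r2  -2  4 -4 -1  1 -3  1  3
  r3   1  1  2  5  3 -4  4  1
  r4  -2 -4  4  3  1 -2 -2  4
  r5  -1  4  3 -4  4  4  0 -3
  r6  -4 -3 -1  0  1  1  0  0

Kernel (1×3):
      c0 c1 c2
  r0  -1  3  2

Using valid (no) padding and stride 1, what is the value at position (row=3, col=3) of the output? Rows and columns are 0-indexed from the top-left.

The receptive field on the input at this output position is [5 3 -4]. Elementwise product with the kernel and sum: 5·-1 + 3·3 + -4·2.

-4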